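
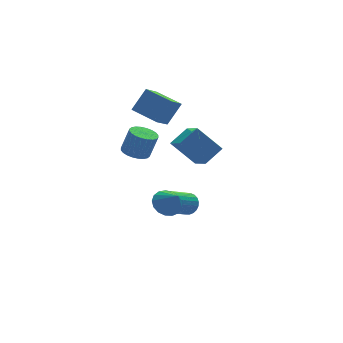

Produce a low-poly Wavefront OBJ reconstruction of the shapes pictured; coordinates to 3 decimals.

v 0.383 3.078 -0.237
v 0.836 3.824 -0.352
v 1.35 3.748 1.182
v 0.897 3.002 1.297
v 0.533 3.945 -0.245
v 1.047 3.869 1.29
v 0.208 3.934 -0.136
v 0.722 3.859 1.398
v -0.091 3.793 -0.043
v 0.423 3.718 1.491
v -0.318 3.543 0.021
v 0.196 3.468 1.555
v -0.438 3.223 0.045
v 0.076 3.147 1.579
v -0.433 2.88 0.026
v 0.081 2.804 1.561
v -0.304 2.567 -0.032
v 0.21 2.491 1.502
v -0.07 2.332 -0.122
v 0.444 2.256 1.412
v 0.233 2.211 -0.23
v 0.747 2.135 1.305
v 0.558 2.221 -0.338
v 1.072 2.146 1.196
v 0.857 2.362 -0.431
v 1.371 2.287 1.103
v 1.084 2.612 -0.495
v 1.598 2.537 1.039
v 1.204 2.933 -0.519
v 1.718 2.857 1.015
v 1.199 3.276 -0.501
v 1.713 3.2 1.034
v 1.07 3.589 -0.442
v 1.584 3.513 1.092
v 2.782 0.911 -3.917
v 3.243 0.652 -3.357
v 1.639 -0.01 -2.343
v 1.178 0.249 -2.903
v 3.187 0.932 -3.263
v 1.583 0.27 -2.248
v 3.07 1.208 -3.268
v 1.466 0.546 -2.253
v 2.909 1.439 -3.372
v 1.305 0.778 -2.357
v 2.728 1.59 -3.559
v 1.124 0.929 -2.544
v 2.556 1.638 -3.8
v 0.952 0.976 -2.786
v 2.418 1.574 -4.06
v 0.814 0.913 -3.045
v 2.336 1.41 -4.297
v 0.732 0.748 -3.283
v 2.321 1.17 -4.477
v 0.717 0.508 -3.463
v 2.377 0.89 -4.572
v 0.773 0.228 -3.557
v 2.494 0.614 -4.567
v 0.89 -0.048 -3.552
v 2.655 0.382 -4.463
v 1.051 -0.279 -3.448
v 2.836 0.231 -4.276
v 1.232 -0.43 -3.261
v 3.008 0.184 -4.034
v 1.404 -0.478 -3.02
v 3.146 0.247 -3.775
v 1.542 -0.414 -2.76
v 3.228 0.412 -3.537
v 1.624 -0.25 -2.523
v 3.093 0.651 -0.392
v 3.066 -0.933 0.543
v 1.922 1.528 1.057
v 1.894 -0.056 1.993
v 4.286 1.056 0.327
v 4.258 -0.528 1.263
v 3.114 1.933 1.777
v 3.087 0.349 2.712
v -0.158 -3.237 -0.463
v 0.733 -3.199 -0.641
v 0.098 -4.163 0.623
v 0.67 -2.878 -0.354
v 0.418 -2.64 -0.091
v 0.033 -2.538 0.087
v -0.395 -2.597 0.138
v -0.77 -2.802 0.052
v -1.004 -3.107 -0.153
v -1.044 -3.442 -0.428
v -0.882 -3.73 -0.712
v -0.554 -3.905 -0.938
v -0.135 -3.927 -1.056
v 0.278 -3.792 -1.038
v 0.592 -3.529 -0.889
v 2.008 2.165 2.249
v 1.053 1.354 3.11
v 1.069 3.686 2.641
v 0.115 2.875 3.503
v 2.985 2.425 3.577
v 2.031 1.614 4.439
v 2.047 3.946 3.97
v 1.092 3.135 4.831
f 2 1 5
f 2 5 3
f 3 5 6
f 3 6 4
f 5 1 7
f 5 7 6
f 6 7 8
f 6 8 4
f 7 1 9
f 7 9 8
f 8 9 10
f 8 10 4
f 9 1 11
f 9 11 10
f 10 11 12
f 10 12 4
f 11 1 13
f 11 13 12
f 12 13 14
f 12 14 4
f 13 1 15
f 13 15 14
f 14 15 16
f 14 16 4
f 15 1 17
f 15 17 16
f 16 17 18
f 16 18 4
f 17 1 19
f 17 19 18
f 18 19 20
f 18 20 4
f 19 1 21
f 19 21 20
f 20 21 22
f 20 22 4
f 21 1 23
f 21 23 22
f 22 23 24
f 22 24 4
f 23 1 25
f 23 25 24
f 24 25 26
f 24 26 4
f 25 1 27
f 25 27 26
f 26 27 28
f 26 28 4
f 27 1 29
f 27 29 28
f 28 29 30
f 28 30 4
f 29 1 31
f 29 31 30
f 30 31 32
f 30 32 4
f 31 1 33
f 31 33 32
f 32 33 34
f 32 34 4
f 33 1 2
f 33 2 34
f 34 2 3
f 34 3 4
f 36 35 39
f 36 39 37
f 37 39 40
f 37 40 38
f 39 35 41
f 39 41 40
f 40 41 42
f 40 42 38
f 41 35 43
f 41 43 42
f 42 43 44
f 42 44 38
f 43 35 45
f 43 45 44
f 44 45 46
f 44 46 38
f 45 35 47
f 45 47 46
f 46 47 48
f 46 48 38
f 47 35 49
f 47 49 48
f 48 49 50
f 48 50 38
f 49 35 51
f 49 51 50
f 50 51 52
f 50 52 38
f 51 35 53
f 51 53 52
f 52 53 54
f 52 54 38
f 53 35 55
f 53 55 54
f 54 55 56
f 54 56 38
f 55 35 57
f 55 57 56
f 56 57 58
f 56 58 38
f 57 35 59
f 57 59 58
f 58 59 60
f 58 60 38
f 59 35 61
f 59 61 60
f 60 61 62
f 60 62 38
f 61 35 63
f 61 63 62
f 62 63 64
f 62 64 38
f 63 35 65
f 63 65 64
f 64 65 66
f 64 66 38
f 65 35 67
f 65 67 66
f 66 67 68
f 66 68 38
f 67 35 36
f 67 36 68
f 68 36 37
f 68 37 38
f 70 72 69
f 73 70 69
f 69 72 71
f 71 73 69
f 70 76 72
f 74 70 73
f 74 76 70
f 72 76 71
f 75 73 71
f 71 76 75
f 75 74 73
f 76 74 75
f 78 77 80
f 78 80 79
f 80 77 81
f 80 81 79
f 81 77 82
f 81 82 79
f 82 77 83
f 82 83 79
f 83 77 84
f 83 84 79
f 84 77 85
f 84 85 79
f 85 77 86
f 85 86 79
f 86 77 87
f 86 87 79
f 87 77 88
f 87 88 79
f 88 77 89
f 88 89 79
f 89 77 90
f 89 90 79
f 90 77 91
f 90 91 79
f 91 77 78
f 91 78 79
f 93 95 92
f 96 93 92
f 92 95 94
f 94 96 92
f 93 99 95
f 97 93 96
f 97 99 93
f 95 99 94
f 98 96 94
f 94 99 98
f 98 97 96
f 99 97 98



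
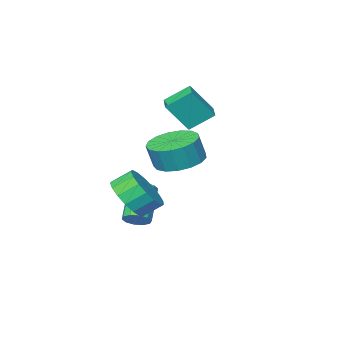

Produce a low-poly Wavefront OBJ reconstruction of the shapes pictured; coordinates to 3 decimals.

v 2.97 -0.453 -4.2
v 3.378 -0.307 -3.77
v 2.397 -1.282 -2.51
v 1.99 -1.427 -2.94
v 3.111 -0.041 -3.772
v 2.13 -1.016 -2.512
v 2.79 0.068 -3.937
v 1.81 -0.907 -2.678
v 2.538 -0.022 -4.203
v 1.558 -0.997 -2.944
v 2.451 -0.277 -4.467
v 1.471 -1.251 -3.208
v 2.563 -0.598 -4.63
v 1.582 -1.573 -3.37
v 2.83 -0.864 -4.628
v 1.849 -1.839 -3.368
v 3.15 -0.973 -4.462
v 2.17 -1.948 -3.203
v 3.402 -0.883 -4.196
v 2.422 -1.858 -2.937
v 3.489 -0.629 -3.932
v 2.509 -1.603 -2.673
v 2.855 2.407 -0.037
v 3.704 1.837 -0.317
v 4.014 1.763 0.777
v 3.165 2.333 1.057
v 3.869 2.317 -0.331
v 4.18 2.243 0.763
v 3.802 2.817 -0.278
v 4.113 2.743 0.816
v 3.518 3.223 -0.17
v 3.829 3.149 0.924
v 3.082 3.442 -0.032
v 3.393 3.368 1.063
v 2.594 3.425 0.106
v 2.905 3.35 1.2
v 2.166 3.174 0.21
v 2.476 3.099 1.305
v 1.895 2.747 0.258
v 2.206 2.673 1.353
v 1.844 2.243 0.239
v 2.155 2.168 1.333
v 2.025 1.776 0.156
v 2.336 1.702 1.25
v 2.396 1.454 0.028
v 2.707 1.38 1.123
v 2.872 1.35 -0.114
v 3.183 1.276 0.981
v 3.344 1.488 -0.238
v 3.655 1.414 0.856
v -0.868 -2.38 -0.114
v -1.772 -1.775 0.685
v -0.342 -1.52 -0.172
v -1.246 -0.914 0.627
v 0.006 -2.826 1.213
v -0.898 -2.22 2.012
v 0.532 -1.965 1.155
v -0.372 -1.36 1.954
v 4.149 0.622 -2.38
v 4.883 0.718 -1.593
v 4.185 1.134 -0.993
v 3.451 1.038 -1.78
v 4.923 1.162 -1.855
v 4.225 1.578 -1.254
v 4.785 1.483 -2.236
v 4.087 1.899 -1.636
v 4.502 1.606 -2.651
v 3.804 2.022 -2.051
v 4.138 1.504 -3.003
v 3.44 1.92 -2.403
v 3.777 1.2 -3.213
v 3.079 1.616 -2.613
v 3.5 0.763 -3.232
v 2.803 1.179 -2.632
v 3.373 0.295 -3.056
v 2.675 0.71 -2.456
v 3.423 -0.099 -2.725
v 2.725 0.317 -2.125
v 3.639 -0.328 -2.315
v 2.941 0.088 -1.714
v 3.972 -0.339 -1.92
v 3.275 0.077 -1.319
v 4.346 -0.13 -1.63
v 3.648 0.286 -1.03
v 4.675 0.252 -1.512
v 3.977 0.668 -0.912
f 2 1 5
f 2 5 3
f 3 5 6
f 3 6 4
f 5 1 7
f 5 7 6
f 6 7 8
f 6 8 4
f 7 1 9
f 7 9 8
f 8 9 10
f 8 10 4
f 9 1 11
f 9 11 10
f 10 11 12
f 10 12 4
f 11 1 13
f 11 13 12
f 12 13 14
f 12 14 4
f 13 1 15
f 13 15 14
f 14 15 16
f 14 16 4
f 15 1 17
f 15 17 16
f 16 17 18
f 16 18 4
f 17 1 19
f 17 19 18
f 18 19 20
f 18 20 4
f 19 1 21
f 19 21 20
f 20 21 22
f 20 22 4
f 21 1 2
f 21 2 22
f 22 2 3
f 22 3 4
f 24 23 27
f 24 27 25
f 25 27 28
f 25 28 26
f 27 23 29
f 27 29 28
f 28 29 30
f 28 30 26
f 29 23 31
f 29 31 30
f 30 31 32
f 30 32 26
f 31 23 33
f 31 33 32
f 32 33 34
f 32 34 26
f 33 23 35
f 33 35 34
f 34 35 36
f 34 36 26
f 35 23 37
f 35 37 36
f 36 37 38
f 36 38 26
f 37 23 39
f 37 39 38
f 38 39 40
f 38 40 26
f 39 23 41
f 39 41 40
f 40 41 42
f 40 42 26
f 41 23 43
f 41 43 42
f 42 43 44
f 42 44 26
f 43 23 45
f 43 45 44
f 44 45 46
f 44 46 26
f 45 23 47
f 45 47 46
f 46 47 48
f 46 48 26
f 47 23 49
f 47 49 48
f 48 49 50
f 48 50 26
f 49 23 24
f 49 24 50
f 50 24 25
f 50 25 26
f 52 54 51
f 55 52 51
f 51 54 53
f 53 55 51
f 52 58 54
f 56 52 55
f 56 58 52
f 54 58 53
f 57 55 53
f 53 58 57
f 57 56 55
f 58 56 57
f 60 59 63
f 60 63 61
f 61 63 64
f 61 64 62
f 63 59 65
f 63 65 64
f 64 65 66
f 64 66 62
f 65 59 67
f 65 67 66
f 66 67 68
f 66 68 62
f 67 59 69
f 67 69 68
f 68 69 70
f 68 70 62
f 69 59 71
f 69 71 70
f 70 71 72
f 70 72 62
f 71 59 73
f 71 73 72
f 72 73 74
f 72 74 62
f 73 59 75
f 73 75 74
f 74 75 76
f 74 76 62
f 75 59 77
f 75 77 76
f 76 77 78
f 76 78 62
f 77 59 79
f 77 79 78
f 78 79 80
f 78 80 62
f 79 59 81
f 79 81 80
f 80 81 82
f 80 82 62
f 81 59 83
f 81 83 82
f 82 83 84
f 82 84 62
f 83 59 85
f 83 85 84
f 84 85 86
f 84 86 62
f 85 59 60
f 85 60 86
f 86 60 61
f 86 61 62



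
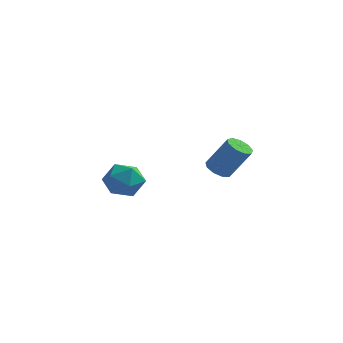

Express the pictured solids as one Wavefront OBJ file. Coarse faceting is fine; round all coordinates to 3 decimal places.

v 3.234 -3.864 1.802
v 3.797 -4.002 1.445
v 4.788 -3.933 2.982
v 4.226 -3.796 3.338
v 3.731 -3.542 1.467
v 4.722 -3.473 3.004
v 3.433 -3.233 1.645
v 4.424 -3.164 3.182
v 3.042 -3.219 1.897
v 4.033 -3.151 3.434
v 2.741 -3.507 2.104
v 3.732 -3.439 3.641
v 2.671 -3.963 2.169
v 3.662 -3.894 3.706
v 2.865 -4.372 2.063
v 3.856 -4.303 3.6
v 3.231 -4.544 1.834
v 4.223 -4.475 3.371
v 3.6 -4.398 1.59
v 4.591 -4.329 3.127
v -1.459 -1.611 -0.689
v -0.783 -2.268 -0.114
v -2.857 -2.592 -0.166
v -2.181 -3.249 0.409
v -2.352 -2.21 0.738
v -1.488 -1.603 0.415
v -2.152 -3.257 -0.695
v -1.288 -2.65 -1.018
v -1.211 -3.285 -0.118
v -1.334 -2.638 0.767
v -2.306 -2.222 -1.047
v -2.429 -1.575 -0.162
f 2 1 5
f 2 5 3
f 3 5 6
f 3 6 4
f 5 1 7
f 5 7 6
f 6 7 8
f 6 8 4
f 7 1 9
f 7 9 8
f 8 9 10
f 8 10 4
f 9 1 11
f 9 11 10
f 10 11 12
f 10 12 4
f 11 1 13
f 11 13 12
f 12 13 14
f 12 14 4
f 13 1 15
f 13 15 14
f 14 15 16
f 14 16 4
f 15 1 17
f 15 17 16
f 16 17 18
f 16 18 4
f 17 1 19
f 17 19 18
f 18 19 20
f 18 20 4
f 19 1 2
f 19 2 20
f 20 2 3
f 20 3 4
f 21 32 26
f 21 26 22
f 21 22 28
f 21 28 31
f 21 31 32
f 22 26 30
f 26 32 25
f 32 31 23
f 31 28 27
f 28 22 29
f 24 30 25
f 24 25 23
f 24 23 27
f 24 27 29
f 24 29 30
f 25 30 26
f 23 25 32
f 27 23 31
f 29 27 28
f 30 29 22



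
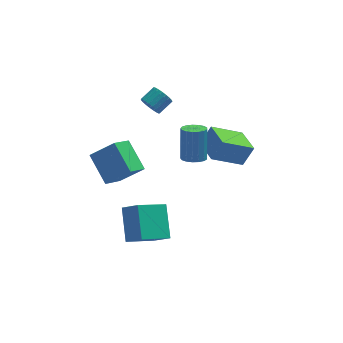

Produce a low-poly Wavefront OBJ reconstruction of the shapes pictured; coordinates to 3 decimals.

v -0.592 2.427 2.787
v -0.254 2.426 2.208
v 0.511 2.932 2.655
v 0.172 2.933 3.233
v -0.399 2.662 2.19
v 0.365 3.169 2.637
v -0.579 2.858 2.274
v 0.186 3.365 2.721
v -0.76 2.98 2.447
v 0.004 3.486 2.894
v -0.913 3.005 2.679
v -0.148 3.512 3.126
v -1.01 2.931 2.929
v -0.245 3.437 3.376
v -1.035 2.77 3.155
v -0.27 3.276 3.602
v -0.983 2.549 3.317
v -0.219 3.055 3.764
v -0.864 2.307 3.387
v -0.099 2.813 3.834
v -0.698 2.086 3.354
v 0.067 2.592 3.8
v -0.513 1.924 3.222
v 0.251 2.43 3.669
v -0.343 1.849 3.015
v 0.422 2.355 3.462
v -0.215 1.873 2.768
v 0.549 2.38 3.215
v -0.153 1.994 2.525
v 0.612 2.5 2.972
v -0.166 2.189 2.327
v 0.598 2.696 2.774
v -2.487 0.833 -1.946
v -3.373 -0.133 -1.064
v -3.116 2.387 -0.875
v -4.002 1.421 0.007
v -1.178 0.619 -0.867
v -2.064 -0.347 0.015
v -1.807 2.173 0.204
v -2.693 1.207 1.086
v 1.359 -0.015 0.32
v 2.016 -0.275 0.392
v 2.158 0.575 2.153
v 1.501 0.835 2.08
v 2.063 0.027 0.243
v 2.206 0.876 2.003
v 1.95 0.319 0.111
v 2.092 1.168 1.872
v 1.701 0.535 0.027
v 1.843 1.384 1.788
v 1.374 0.624 0.01
v 1.516 1.473 1.771
v 1.043 0.568 0.064
v 1.185 1.417 1.825
v 0.785 0.378 0.177
v 0.927 1.227 1.938
v 0.658 0.098 0.322
v 0.8 0.947 2.083
v 0.692 -0.208 0.467
v 0.834 0.641 2.227
v 0.878 -0.469 0.578
v 1.021 0.38 2.338
v 1.175 -0.626 0.63
v 1.317 0.223 2.39
v 1.514 -0.643 0.61
v 1.656 0.206 2.371
v 1.817 -0.517 0.525
v 1.96 0.333 2.285
v 4.225 1.055 -1.824
v 2.445 0.806 -0.757
v 3.89 2.703 -1.998
v 2.11 2.454 -0.931
v 4.87 1.306 -0.689
v 3.09 1.057 0.378
v 4.535 2.954 -0.863
v 2.755 2.705 0.204
v -1.903 -3.246 -2.952
v -1.869 -1.596 -1.671
v -2.667 -2.637 -3.716
v -2.632 -0.986 -2.435
v -0.288 -2.494 -3.965
v -0.253 -0.843 -2.684
v -1.051 -1.884 -4.729
v -1.017 -0.234 -3.448
f 2 1 5
f 2 5 3
f 3 5 6
f 3 6 4
f 5 1 7
f 5 7 6
f 6 7 8
f 6 8 4
f 7 1 9
f 7 9 8
f 8 9 10
f 8 10 4
f 9 1 11
f 9 11 10
f 10 11 12
f 10 12 4
f 11 1 13
f 11 13 12
f 12 13 14
f 12 14 4
f 13 1 15
f 13 15 14
f 14 15 16
f 14 16 4
f 15 1 17
f 15 17 16
f 16 17 18
f 16 18 4
f 17 1 19
f 17 19 18
f 18 19 20
f 18 20 4
f 19 1 21
f 19 21 20
f 20 21 22
f 20 22 4
f 21 1 23
f 21 23 22
f 22 23 24
f 22 24 4
f 23 1 25
f 23 25 24
f 24 25 26
f 24 26 4
f 25 1 27
f 25 27 26
f 26 27 28
f 26 28 4
f 27 1 29
f 27 29 28
f 28 29 30
f 28 30 4
f 29 1 31
f 29 31 30
f 30 31 32
f 30 32 4
f 31 1 2
f 31 2 32
f 32 2 3
f 32 3 4
f 34 36 33
f 37 34 33
f 33 36 35
f 35 37 33
f 34 40 36
f 38 34 37
f 38 40 34
f 36 40 35
f 39 37 35
f 35 40 39
f 39 38 37
f 40 38 39
f 42 41 45
f 42 45 43
f 43 45 46
f 43 46 44
f 45 41 47
f 45 47 46
f 46 47 48
f 46 48 44
f 47 41 49
f 47 49 48
f 48 49 50
f 48 50 44
f 49 41 51
f 49 51 50
f 50 51 52
f 50 52 44
f 51 41 53
f 51 53 52
f 52 53 54
f 52 54 44
f 53 41 55
f 53 55 54
f 54 55 56
f 54 56 44
f 55 41 57
f 55 57 56
f 56 57 58
f 56 58 44
f 57 41 59
f 57 59 58
f 58 59 60
f 58 60 44
f 59 41 61
f 59 61 60
f 60 61 62
f 60 62 44
f 61 41 63
f 61 63 62
f 62 63 64
f 62 64 44
f 63 41 65
f 63 65 64
f 64 65 66
f 64 66 44
f 65 41 67
f 65 67 66
f 66 67 68
f 66 68 44
f 67 41 42
f 67 42 68
f 68 42 43
f 68 43 44
f 70 72 69
f 73 70 69
f 69 72 71
f 71 73 69
f 70 76 72
f 74 70 73
f 74 76 70
f 72 76 71
f 75 73 71
f 71 76 75
f 75 74 73
f 76 74 75
f 78 80 77
f 81 78 77
f 77 80 79
f 79 81 77
f 78 84 80
f 82 78 81
f 82 84 78
f 80 84 79
f 83 81 79
f 79 84 83
f 83 82 81
f 84 82 83



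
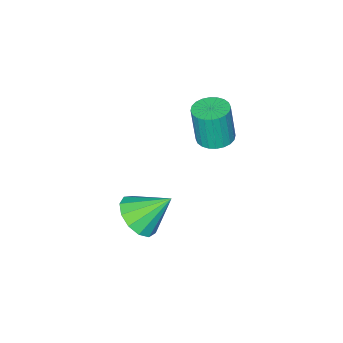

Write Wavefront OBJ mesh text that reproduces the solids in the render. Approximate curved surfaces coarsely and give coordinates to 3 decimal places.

v 0.715 -1.651 -4.512
v 1.45 -1.288 -4.222
v -0.055 -0.909 -3.488
v 1.276 -0.989 -4.57
v 0.924 -0.901 -4.899
v 0.505 -1.051 -5.105
v 0.153 -1.391 -5.123
v -0.021 -1.814 -4.946
v 0.039 -2.186 -4.632
v 0.313 -2.387 -4.279
v 0.715 -2.355 -4
v 1.117 -2.1 -3.884
v 1.391 -1.702 -3.966
v -3.384 -2.404 -3.569
v -2.952 -1.893 -3.536
v -2.864 -2.065 -2.018
v -3.296 -2.576 -2.051
v -3.18 -1.769 -3.509
v -3.093 -1.94 -1.991
v -3.439 -1.741 -3.491
v -3.352 -1.912 -1.973
v -3.69 -1.815 -3.485
v -3.603 -1.986 -1.967
v -3.894 -1.978 -3.491
v -3.807 -2.149 -1.974
v -4.021 -2.206 -3.51
v -3.934 -2.377 -1.992
v -4.05 -2.464 -3.537
v -3.963 -2.635 -2.019
v -3.978 -2.713 -3.57
v -3.891 -2.884 -2.052
v -3.816 -2.915 -3.602
v -3.728 -3.087 -2.084
v -3.587 -3.04 -3.629
v -3.5 -3.211 -2.111
v -3.328 -3.068 -3.647
v -3.241 -3.239 -2.129
v -3.077 -2.994 -3.653
v -2.99 -3.165 -2.135
v -2.873 -2.831 -3.646
v -2.786 -3.002 -2.129
v -2.746 -2.603 -3.628
v -2.659 -2.774 -2.11
v -2.717 -2.345 -3.601
v -2.63 -2.516 -2.083
v -2.789 -2.096 -3.568
v -2.702 -2.267 -2.05
f 2 1 4
f 2 4 3
f 4 1 5
f 4 5 3
f 5 1 6
f 5 6 3
f 6 1 7
f 6 7 3
f 7 1 8
f 7 8 3
f 8 1 9
f 8 9 3
f 9 1 10
f 9 10 3
f 10 1 11
f 10 11 3
f 11 1 12
f 11 12 3
f 12 1 13
f 12 13 3
f 13 1 2
f 13 2 3
f 15 14 18
f 15 18 16
f 16 18 19
f 16 19 17
f 18 14 20
f 18 20 19
f 19 20 21
f 19 21 17
f 20 14 22
f 20 22 21
f 21 22 23
f 21 23 17
f 22 14 24
f 22 24 23
f 23 24 25
f 23 25 17
f 24 14 26
f 24 26 25
f 25 26 27
f 25 27 17
f 26 14 28
f 26 28 27
f 27 28 29
f 27 29 17
f 28 14 30
f 28 30 29
f 29 30 31
f 29 31 17
f 30 14 32
f 30 32 31
f 31 32 33
f 31 33 17
f 32 14 34
f 32 34 33
f 33 34 35
f 33 35 17
f 34 14 36
f 34 36 35
f 35 36 37
f 35 37 17
f 36 14 38
f 36 38 37
f 37 38 39
f 37 39 17
f 38 14 40
f 38 40 39
f 39 40 41
f 39 41 17
f 40 14 42
f 40 42 41
f 41 42 43
f 41 43 17
f 42 14 44
f 42 44 43
f 43 44 45
f 43 45 17
f 44 14 46
f 44 46 45
f 45 46 47
f 45 47 17
f 46 14 15
f 46 15 47
f 47 15 16
f 47 16 17



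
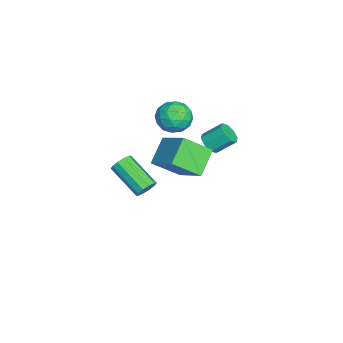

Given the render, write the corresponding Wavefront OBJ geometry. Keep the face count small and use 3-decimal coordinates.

v -3.236 1.034 -3.51
v -1.847 2.148 -2.358
v -3.493 2.474 -4.593
v -2.104 3.588 -3.441
v -1.996 0.512 -4.499
v -0.607 1.626 -3.347
v -2.253 1.952 -5.582
v -0.864 3.066 -4.43
v -1.4 2.32 -0.117
v -0.816 1.784 -0.724
v -2.704 1.576 -0.716
v -2.12 1.04 -1.323
v -2.098 0.879 -0.338
v -1.292 1.338 0.033
v -2.228 2.022 -1.473
v -1.422 2.481 -1.102
v -1.327 1.6 -1.562
v -1.247 0.893 -0.86
v -2.273 2.467 -0.58
v -2.193 1.76 0.122
v -0.994 2.117 -0.368
v -2.526 1.243 -1.072
v -2.514 1.148 -0.493
v -2.17 0.833 -0.85
v -1.274 1.855 0.077
v -0.93 1.54 -0.28
v -1.684 1.008 -0.053
v -2.59 1.82 -1.16
v -2.246 1.505 -1.517
v -1.35 2.527 -0.59
v -1.006 2.212 -0.947
v -1.836 2.352 -1.387
v -0.95 1.694 -1.217
v -1.717 1.257 -1.569
v -1.78 1.834 -1.657
v -1.307 2.104 -1.439
v -0.903 1.278 -0.805
v -1.67 0.841 -1.157
v -1.657 0.746 -0.578
v -1.183 1.016 -0.36
v -1.204 1.17 -1.297
v -1.85 2.519 -0.283
v -2.617 2.082 -0.635
v -2.337 2.344 -1.08
v -1.863 2.614 -0.862
v -1.803 2.103 0.129
v -2.57 1.666 -0.223
v -2.213 1.256 -0.001
v -1.74 1.526 0.217
v -2.316 2.19 -0.143
v -2.847 3.385 -3.542
v -2.294 3.165 -3.234
v -2.36 4.156 -2.41
v -2.913 4.375 -2.718
v -2.19 3.49 -3.616
v -2.256 4.481 -2.792
v -2.47 3.754 -3.955
v -2.536 4.744 -3.131
v -2.972 3.801 -4.052
v -3.037 4.791 -3.228
v -3.4 3.604 -3.85
v -3.466 4.595 -3.026
v -3.504 3.279 -3.468
v -3.57 4.27 -2.644
v -3.224 3.016 -3.129
v -3.29 4.006 -2.305
v -2.723 2.969 -3.032
v -2.788 3.959 -2.208
v 4.052 0.722 -1.384
v 4.312 0.874 -0.877
v 3.168 -0.389 0.091
v 2.908 -0.542 -0.416
v 4.026 1.095 -0.927
v 2.882 -0.169 0.04
v 3.75 1.173 -1.152
v 2.606 -0.091 -0.185
v 3.589 1.078 -1.466
v 2.445 -0.185 -0.498
v 3.605 0.848 -1.748
v 2.461 -0.415 -0.78
v 3.792 0.569 -1.891
v 2.648 -0.694 -0.923
v 4.078 0.349 -1.84
v 2.934 -0.915 -0.873
v 4.354 0.271 -1.615
v 3.21 -0.993 -0.648
v 4.515 0.365 -1.302
v 3.371 -0.898 -0.334
v 4.499 0.595 -1.02
v 3.355 -0.668 -0.052
f 2 4 1
f 5 2 1
f 1 4 3
f 3 5 1
f 2 8 4
f 6 2 5
f 6 8 2
f 4 8 3
f 7 5 3
f 3 8 7
f 7 6 5
f 8 6 7
f 9 46 25
f 46 20 49
f 25 49 14
f 46 49 25
f 9 25 21
f 25 14 26
f 21 26 10
f 25 26 21
f 9 21 30
f 21 10 31
f 30 31 16
f 21 31 30
f 9 30 42
f 30 16 45
f 42 45 19
f 30 45 42
f 9 42 46
f 42 19 50
f 46 50 20
f 42 50 46
f 10 26 37
f 26 14 40
f 37 40 18
f 26 40 37
f 14 49 27
f 49 20 48
f 27 48 13
f 49 48 27
f 20 50 47
f 50 19 43
f 47 43 11
f 50 43 47
f 19 45 44
f 45 16 32
f 44 32 15
f 45 32 44
f 16 31 36
f 31 10 33
f 36 33 17
f 31 33 36
f 12 38 24
f 38 18 39
f 24 39 13
f 38 39 24
f 12 24 22
f 24 13 23
f 22 23 11
f 24 23 22
f 12 22 29
f 22 11 28
f 29 28 15
f 22 28 29
f 12 29 34
f 29 15 35
f 34 35 17
f 29 35 34
f 12 34 38
f 34 17 41
f 38 41 18
f 34 41 38
f 13 39 27
f 39 18 40
f 27 40 14
f 39 40 27
f 11 23 47
f 23 13 48
f 47 48 20
f 23 48 47
f 15 28 44
f 28 11 43
f 44 43 19
f 28 43 44
f 17 35 36
f 35 15 32
f 36 32 16
f 35 32 36
f 18 41 37
f 41 17 33
f 37 33 10
f 41 33 37
f 52 51 55
f 52 55 53
f 53 55 56
f 53 56 54
f 55 51 57
f 55 57 56
f 56 57 58
f 56 58 54
f 57 51 59
f 57 59 58
f 58 59 60
f 58 60 54
f 59 51 61
f 59 61 60
f 60 61 62
f 60 62 54
f 61 51 63
f 61 63 62
f 62 63 64
f 62 64 54
f 63 51 65
f 63 65 64
f 64 65 66
f 64 66 54
f 65 51 67
f 65 67 66
f 66 67 68
f 66 68 54
f 67 51 52
f 67 52 68
f 68 52 53
f 68 53 54
f 70 69 73
f 70 73 71
f 71 73 74
f 71 74 72
f 73 69 75
f 73 75 74
f 74 75 76
f 74 76 72
f 75 69 77
f 75 77 76
f 76 77 78
f 76 78 72
f 77 69 79
f 77 79 78
f 78 79 80
f 78 80 72
f 79 69 81
f 79 81 80
f 80 81 82
f 80 82 72
f 81 69 83
f 81 83 82
f 82 83 84
f 82 84 72
f 83 69 85
f 83 85 84
f 84 85 86
f 84 86 72
f 85 69 87
f 85 87 86
f 86 87 88
f 86 88 72
f 87 69 89
f 87 89 88
f 88 89 90
f 88 90 72
f 89 69 70
f 89 70 90
f 90 70 71
f 90 71 72



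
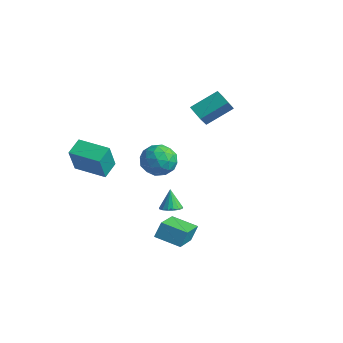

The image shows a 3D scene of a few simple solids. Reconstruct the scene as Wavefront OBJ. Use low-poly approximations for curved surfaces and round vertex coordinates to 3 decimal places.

v 1.335 -2.153 -2.85
v 1.367 -1.667 -1.92
v 2.737 -1.51 -3.235
v 2.769 -1.024 -2.305
v 2.351 -3.856 -1.995
v 2.383 -3.37 -1.065
v 3.753 -3.213 -2.38
v 3.785 -2.727 -1.45
v -3.959 -4.181 0.492
v -3.603 -4.872 2.27
v -4.304 -3.164 0.957
v -3.949 -3.856 2.734
v -2.111 -3.504 0.386
v -1.756 -4.196 2.163
v -2.457 -2.488 0.85
v -2.101 -3.179 2.628
v -1.573 2.334 3.884
v -0.921 3.839 4.902
v -1.743 2.948 3.087
v -1.091 4.452 4.105
v -0.489 2.128 3.495
v 0.163 3.632 4.513
v -0.659 2.741 2.698
v -0.007 4.246 3.716
v 3.833 -3.956 1.183
v 4.149 -4.468 1.4
v 3.467 -3.684 2.357
v 4.357 -4.243 1.412
v 4.444 -3.953 1.372
v 4.392 -3.663 1.289
v 4.211 -3.44 1.181
v 3.944 -3.335 1.074
v 3.651 -3.373 0.991
v 3.4 -3.544 0.953
v 3.248 -3.81 0.967
v 3.23 -4.109 1.03
v 3.35 -4.373 1.129
v 3.581 -4.541 1.24
v 3.869 -4.576 1.337
v -2.397 1.054 -1.106
v -1.345 0.914 -0.621
v -3.195 0.206 0.381
v -2.143 0.066 0.866
v -2.603 1.134 0.77
v -2.11 1.658 -0.149
v -2.43 -0.538 -0.091
v -1.937 -0.014 -1.01
v -1.365 -0.071 0.006
v -1.472 0.963 0.538
v -3.068 0.157 -0.778
v -3.175 1.191 -0.246
v -1.801 1.058 -0.994
v -2.739 0.062 0.754
v -3.009 0.69 0.698
v -2.391 0.607 0.982
v -2.251 1.496 -0.716
v -1.632 1.413 -0.432
v -2.371 1.543 0.386
v -2.908 -0.293 0.192
v -2.289 -0.376 0.476
v -2.149 0.513 -1.222
v -1.531 0.43 -0.938
v -2.169 -0.423 -0.626
v -1.194 0.397 -0.341
v -1.663 -0.101 0.533
v -1.832 -0.456 -0.029
v -1.543 -0.148 -0.569
v -1.257 1.005 -0.028
v -1.726 0.506 0.846
v -1.996 1.134 0.79
v -1.707 1.442 0.25
v -1.269 0.426 0.341
v -2.814 0.614 -1.086
v -3.283 0.115 -0.212
v -2.833 -0.322 -0.49
v -2.544 -0.014 -1.03
v -2.877 1.221 -0.773
v -3.346 0.723 0.101
v -2.997 1.268 0.329
v -2.708 1.576 -0.211
v -3.271 0.694 -0.581
f 2 4 1
f 5 2 1
f 1 4 3
f 3 5 1
f 2 8 4
f 6 2 5
f 6 8 2
f 4 8 3
f 7 5 3
f 3 8 7
f 7 6 5
f 8 6 7
f 10 12 9
f 13 10 9
f 9 12 11
f 11 13 9
f 10 16 12
f 14 10 13
f 14 16 10
f 12 16 11
f 15 13 11
f 11 16 15
f 15 14 13
f 16 14 15
f 18 20 17
f 21 18 17
f 17 20 19
f 19 21 17
f 18 24 20
f 22 18 21
f 22 24 18
f 20 24 19
f 23 21 19
f 19 24 23
f 23 22 21
f 24 22 23
f 26 25 28
f 26 28 27
f 28 25 29
f 28 29 27
f 29 25 30
f 29 30 27
f 30 25 31
f 30 31 27
f 31 25 32
f 31 32 27
f 32 25 33
f 32 33 27
f 33 25 34
f 33 34 27
f 34 25 35
f 34 35 27
f 35 25 36
f 35 36 27
f 36 25 37
f 36 37 27
f 37 25 38
f 37 38 27
f 38 25 39
f 38 39 27
f 39 25 26
f 39 26 27
f 40 77 56
f 77 51 80
f 56 80 45
f 77 80 56
f 40 56 52
f 56 45 57
f 52 57 41
f 56 57 52
f 40 52 61
f 52 41 62
f 61 62 47
f 52 62 61
f 40 61 73
f 61 47 76
f 73 76 50
f 61 76 73
f 40 73 77
f 73 50 81
f 77 81 51
f 73 81 77
f 41 57 68
f 57 45 71
f 68 71 49
f 57 71 68
f 45 80 58
f 80 51 79
f 58 79 44
f 80 79 58
f 51 81 78
f 81 50 74
f 78 74 42
f 81 74 78
f 50 76 75
f 76 47 63
f 75 63 46
f 76 63 75
f 47 62 67
f 62 41 64
f 67 64 48
f 62 64 67
f 43 69 55
f 69 49 70
f 55 70 44
f 69 70 55
f 43 55 53
f 55 44 54
f 53 54 42
f 55 54 53
f 43 53 60
f 53 42 59
f 60 59 46
f 53 59 60
f 43 60 65
f 60 46 66
f 65 66 48
f 60 66 65
f 43 65 69
f 65 48 72
f 69 72 49
f 65 72 69
f 44 70 58
f 70 49 71
f 58 71 45
f 70 71 58
f 42 54 78
f 54 44 79
f 78 79 51
f 54 79 78
f 46 59 75
f 59 42 74
f 75 74 50
f 59 74 75
f 48 66 67
f 66 46 63
f 67 63 47
f 66 63 67
f 49 72 68
f 72 48 64
f 68 64 41
f 72 64 68



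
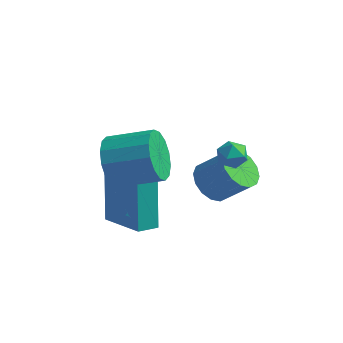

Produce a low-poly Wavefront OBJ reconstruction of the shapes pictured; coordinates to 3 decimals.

v 0.002 -3.241 0.763
v 0.47 -3.723 -0.082
v 2.066 -3.182 0.492
v 1.598 -2.699 1.337
v 0.357 -3.204 -0.257
v 1.952 -2.663 0.318
v 0.148 -2.695 -0.158
v 1.744 -2.154 0.417
v -0.099 -2.332 0.188
v 1.497 -1.791 0.762
v -0.319 -2.212 0.688
v 1.276 -1.671 1.262
v -0.454 -2.368 1.208
v 1.142 -1.827 1.782
v -0.466 -2.758 1.608
v 1.13 -2.217 2.182
v -0.352 -3.277 1.782
v 1.243 -2.736 2.357
v -0.144 -3.786 1.683
v 1.452 -3.245 2.258
v 0.103 -4.149 1.338
v 1.699 -3.608 1.912
v 0.324 -4.269 0.838
v 1.919 -3.728 1.412
v 0.458 -4.113 0.318
v 2.054 -3.572 0.892
v 3.062 -0.247 0.852
v 3.334 -0.059 0.303
v 3.446 -1.201 0.717
v 3.718 -1.013 0.168
v 3.937 -0.789 0.727
v 3.7 -0.199 0.811
v 3.08 -1.061 0.209
v 2.843 -0.471 0.293
v 3.346 -0.562 -0.095
v 3.876 -0.394 0.226
v 2.904 -0.866 0.794
v 3.434 -0.698 1.115
v 2.011 0.607 -2.485
v 2.666 0.579 -3.13
v 3.765 0.745 -2.02
v 3.109 0.773 -1.375
v 2.554 1.04 -3.088
v 3.653 1.206 -1.979
v 2.297 1.385 -2.884
v 3.395 1.551 -1.775
v 1.962 1.522 -2.573
v 3.061 1.687 -1.464
v 1.641 1.413 -2.239
v 2.74 1.579 -1.13
v 1.419 1.089 -1.97
v 2.518 1.255 -0.861
v 1.355 0.635 -1.84
v 2.454 0.801 -0.73
v 1.467 0.174 -1.881
v 2.566 0.34 -0.772
v 1.725 -0.171 -2.085
v 2.823 -0.005 -0.976
v 2.059 -0.307 -2.396
v 3.158 -0.142 -1.287
v 2.38 -0.199 -2.73
v 3.479 -0.033 -1.621
v 2.602 0.125 -2.999
v 3.701 0.291 -1.89
v -0.518 -2.886 -2.918
v -0.909 -2.17 -1.026
v -0.109 -2.154 -3.11
v -0.5 -1.438 -1.219
v 1.26 -3.702 -2.241
v 0.869 -2.986 -0.35
v 1.669 -2.97 -2.434
v 1.278 -2.254 -0.542
f 2 1 5
f 2 5 3
f 3 5 6
f 3 6 4
f 5 1 7
f 5 7 6
f 6 7 8
f 6 8 4
f 7 1 9
f 7 9 8
f 8 9 10
f 8 10 4
f 9 1 11
f 9 11 10
f 10 11 12
f 10 12 4
f 11 1 13
f 11 13 12
f 12 13 14
f 12 14 4
f 13 1 15
f 13 15 14
f 14 15 16
f 14 16 4
f 15 1 17
f 15 17 16
f 16 17 18
f 16 18 4
f 17 1 19
f 17 19 18
f 18 19 20
f 18 20 4
f 19 1 21
f 19 21 20
f 20 21 22
f 20 22 4
f 21 1 23
f 21 23 22
f 22 23 24
f 22 24 4
f 23 1 25
f 23 25 24
f 24 25 26
f 24 26 4
f 25 1 2
f 25 2 26
f 26 2 3
f 26 3 4
f 27 38 32
f 27 32 28
f 27 28 34
f 27 34 37
f 27 37 38
f 28 32 36
f 32 38 31
f 38 37 29
f 37 34 33
f 34 28 35
f 30 36 31
f 30 31 29
f 30 29 33
f 30 33 35
f 30 35 36
f 31 36 32
f 29 31 38
f 33 29 37
f 35 33 34
f 36 35 28
f 40 39 43
f 40 43 41
f 41 43 44
f 41 44 42
f 43 39 45
f 43 45 44
f 44 45 46
f 44 46 42
f 45 39 47
f 45 47 46
f 46 47 48
f 46 48 42
f 47 39 49
f 47 49 48
f 48 49 50
f 48 50 42
f 49 39 51
f 49 51 50
f 50 51 52
f 50 52 42
f 51 39 53
f 51 53 52
f 52 53 54
f 52 54 42
f 53 39 55
f 53 55 54
f 54 55 56
f 54 56 42
f 55 39 57
f 55 57 56
f 56 57 58
f 56 58 42
f 57 39 59
f 57 59 58
f 58 59 60
f 58 60 42
f 59 39 61
f 59 61 60
f 60 61 62
f 60 62 42
f 61 39 63
f 61 63 62
f 62 63 64
f 62 64 42
f 63 39 40
f 63 40 64
f 64 40 41
f 64 41 42
f 66 68 65
f 69 66 65
f 65 68 67
f 67 69 65
f 66 72 68
f 70 66 69
f 70 72 66
f 68 72 67
f 71 69 67
f 67 72 71
f 71 70 69
f 72 70 71



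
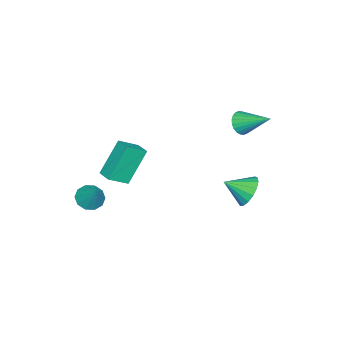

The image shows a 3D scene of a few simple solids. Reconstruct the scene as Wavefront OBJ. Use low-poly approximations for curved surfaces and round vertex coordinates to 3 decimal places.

v 3.163 -3.268 -0.457
v 3.604 -3.878 -0.298
v 3.777 -2.532 0.657
v 3.839 -3.604 -0.608
v 3.815 -3.202 -0.861
v 3.543 -2.825 -0.959
v 3.125 -2.617 -0.866
v 2.722 -2.657 -0.617
v 2.487 -2.931 -0.307
v 2.51 -3.334 -0.054
v 2.783 -3.711 0.045
v 3.201 -3.919 -0.048
v -3.712 1.783 2.093
v -3.248 1.453 2.566
v -3.508 3.437 3.047
v -3.065 1.547 2.364
v -2.98 1.677 2.121
v -3.006 1.823 1.873
v -3.14 1.963 1.659
v -3.361 2.076 1.511
v -3.635 2.144 1.451
v -3.921 2.157 1.49
v -4.175 2.113 1.62
v -4.359 2.019 1.822
v -4.444 1.889 2.065
v -4.417 1.743 2.313
v -4.283 1.603 2.527
v -4.063 1.491 2.675
v -3.788 1.422 2.735
v -3.503 1.409 2.696
v -2.404 2.792 -1.965
v -2.03 3.39 -1.271
v -1.896 1.648 -1.255
v -2.467 3.293 -1.114
v -2.889 3.082 -1.152
v -3.2 2.804 -1.377
v -3.329 2.523 -1.737
v -3.246 2.304 -2.148
v -2.97 2.197 -2.518
v -2.565 2.226 -2.762
v -2.122 2.385 -2.823
v -1.745 2.637 -2.687
v -1.518 2.925 -2.386
v -1.495 3.182 -1.989
v -1.68 3.35 -1.586
v 2.566 -1.925 1.084
v 3.382 -2.586 1.761
v 1.47 -1.446 2.871
v 2.287 -2.107 3.549
v 3.053 -1.213 1.191
v 3.87 -1.874 1.869
v 1.958 -0.734 2.979
v 2.774 -1.395 3.656
f 2 1 4
f 2 4 3
f 4 1 5
f 4 5 3
f 5 1 6
f 5 6 3
f 6 1 7
f 6 7 3
f 7 1 8
f 7 8 3
f 8 1 9
f 8 9 3
f 9 1 10
f 9 10 3
f 10 1 11
f 10 11 3
f 11 1 12
f 11 12 3
f 12 1 2
f 12 2 3
f 14 13 16
f 14 16 15
f 16 13 17
f 16 17 15
f 17 13 18
f 17 18 15
f 18 13 19
f 18 19 15
f 19 13 20
f 19 20 15
f 20 13 21
f 20 21 15
f 21 13 22
f 21 22 15
f 22 13 23
f 22 23 15
f 23 13 24
f 23 24 15
f 24 13 25
f 24 25 15
f 25 13 26
f 25 26 15
f 26 13 27
f 26 27 15
f 27 13 28
f 27 28 15
f 28 13 29
f 28 29 15
f 29 13 30
f 29 30 15
f 30 13 14
f 30 14 15
f 32 31 34
f 32 34 33
f 34 31 35
f 34 35 33
f 35 31 36
f 35 36 33
f 36 31 37
f 36 37 33
f 37 31 38
f 37 38 33
f 38 31 39
f 38 39 33
f 39 31 40
f 39 40 33
f 40 31 41
f 40 41 33
f 41 31 42
f 41 42 33
f 42 31 43
f 42 43 33
f 43 31 44
f 43 44 33
f 44 31 45
f 44 45 33
f 45 31 32
f 45 32 33
f 47 49 46
f 50 47 46
f 46 49 48
f 48 50 46
f 47 53 49
f 51 47 50
f 51 53 47
f 49 53 48
f 52 50 48
f 48 53 52
f 52 51 50
f 53 51 52



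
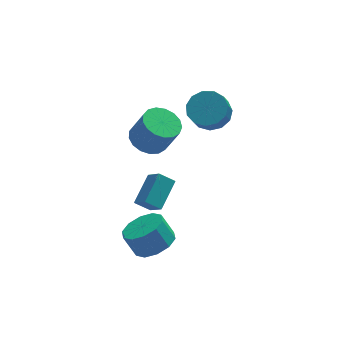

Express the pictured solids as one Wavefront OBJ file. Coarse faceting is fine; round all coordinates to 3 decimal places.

v -0.89 1.405 -3.208
v -0.525 0.551 -2.371
v -1.652 1.627 -2.65
v -1.287 0.773 -1.813
v 0.087 2.647 -2.367
v 0.452 1.793 -1.53
v -0.675 2.869 -1.809
v -0.31 2.015 -0.972
v -0.372 4.212 -0.221
v 0.577 4.047 -0.638
v 1.201 3.583 0.963
v 0.252 3.748 1.381
v 0.588 4.531 -0.502
v 1.212 4.067 1.099
v 0.379 4.941 -0.302
v 1.003 4.478 1.299
v -0.002 5.185 -0.083
v 0.622 4.721 1.518
v -0.468 5.206 0.105
v 0.156 4.742 1.706
v -0.912 4.999 0.218
v -0.288 4.535 1.819
v -1.232 4.611 0.23
v -0.608 4.148 1.831
v -1.355 4.133 0.139
v -0.731 3.669 1.741
v -1.253 3.672 -0.034
v -0.629 3.208 1.568
v -0.949 3.335 -0.25
v -0.325 2.871 1.352
v -0.513 3.199 -0.459
v 0.111 2.735 1.142
v -0.044 3.295 -0.614
v 0.58 2.831 0.987
v 0.349 3.601 -0.678
v 0.973 3.137 0.923
v -1.357 -1.797 -2.597
v -0.871 -2.637 -2.079
v -1.398 -2.244 -0.946
v -1.883 -1.403 -1.463
v -0.445 -2.108 -2.065
v -0.972 -1.714 -0.932
v -0.367 -1.459 -2.254
v -0.894 -1.066 -1.121
v -0.667 -0.94 -2.574
v -1.194 -0.546 -1.441
v -1.231 -0.748 -2.903
v -1.757 -0.354 -1.77
v -1.842 -0.956 -3.114
v -2.369 -0.563 -1.981
v -2.268 -1.486 -3.128
v -2.795 -1.092 -1.995
v -2.346 -2.134 -2.939
v -2.873 -1.741 -1.806
v -2.046 -2.654 -2.619
v -2.573 -2.26 -1.486
v -1.483 -2.846 -2.29
v -2.009 -2.452 -1.157
v 2.579 3.229 2.135
v 3.106 3.906 2.741
v 2.749 3.387 3.631
v 2.221 2.711 3.025
v 2.567 4.138 2.661
v 2.21 3.62 3.55
v 2.033 4.082 2.413
v 1.676 3.564 3.303
v 1.672 3.755 2.078
v 1.315 3.237 2.968
v 1.598 3.261 1.76
v 1.241 2.743 2.65
v 1.836 2.757 1.562
v 1.479 2.239 2.452
v 2.31 2.403 1.546
v 1.953 1.884 2.435
v 2.869 2.311 1.716
v 2.512 1.793 2.606
v 3.335 2.511 2.02
v 2.978 1.992 2.91
v 3.562 2.939 2.36
v 3.205 2.42 3.25
v 3.476 3.459 2.629
v 3.119 2.94 3.519
f 2 4 1
f 5 2 1
f 1 4 3
f 3 5 1
f 2 8 4
f 6 2 5
f 6 8 2
f 4 8 3
f 7 5 3
f 3 8 7
f 7 6 5
f 8 6 7
f 10 9 13
f 10 13 11
f 11 13 14
f 11 14 12
f 13 9 15
f 13 15 14
f 14 15 16
f 14 16 12
f 15 9 17
f 15 17 16
f 16 17 18
f 16 18 12
f 17 9 19
f 17 19 18
f 18 19 20
f 18 20 12
f 19 9 21
f 19 21 20
f 20 21 22
f 20 22 12
f 21 9 23
f 21 23 22
f 22 23 24
f 22 24 12
f 23 9 25
f 23 25 24
f 24 25 26
f 24 26 12
f 25 9 27
f 25 27 26
f 26 27 28
f 26 28 12
f 27 9 29
f 27 29 28
f 28 29 30
f 28 30 12
f 29 9 31
f 29 31 30
f 30 31 32
f 30 32 12
f 31 9 33
f 31 33 32
f 32 33 34
f 32 34 12
f 33 9 35
f 33 35 34
f 34 35 36
f 34 36 12
f 35 9 10
f 35 10 36
f 36 10 11
f 36 11 12
f 38 37 41
f 38 41 39
f 39 41 42
f 39 42 40
f 41 37 43
f 41 43 42
f 42 43 44
f 42 44 40
f 43 37 45
f 43 45 44
f 44 45 46
f 44 46 40
f 45 37 47
f 45 47 46
f 46 47 48
f 46 48 40
f 47 37 49
f 47 49 48
f 48 49 50
f 48 50 40
f 49 37 51
f 49 51 50
f 50 51 52
f 50 52 40
f 51 37 53
f 51 53 52
f 52 53 54
f 52 54 40
f 53 37 55
f 53 55 54
f 54 55 56
f 54 56 40
f 55 37 57
f 55 57 56
f 56 57 58
f 56 58 40
f 57 37 38
f 57 38 58
f 58 38 39
f 58 39 40
f 60 59 63
f 60 63 61
f 61 63 64
f 61 64 62
f 63 59 65
f 63 65 64
f 64 65 66
f 64 66 62
f 65 59 67
f 65 67 66
f 66 67 68
f 66 68 62
f 67 59 69
f 67 69 68
f 68 69 70
f 68 70 62
f 69 59 71
f 69 71 70
f 70 71 72
f 70 72 62
f 71 59 73
f 71 73 72
f 72 73 74
f 72 74 62
f 73 59 75
f 73 75 74
f 74 75 76
f 74 76 62
f 75 59 77
f 75 77 76
f 76 77 78
f 76 78 62
f 77 59 79
f 77 79 78
f 78 79 80
f 78 80 62
f 79 59 81
f 79 81 80
f 80 81 82
f 80 82 62
f 81 59 60
f 81 60 82
f 82 60 61
f 82 61 62



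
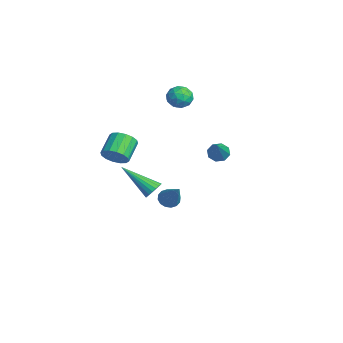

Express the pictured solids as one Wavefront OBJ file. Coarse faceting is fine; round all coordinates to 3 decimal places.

v -1.421 1.512 -4.319
v -0.989 1.486 -4.706
v -0.179 1.648 -2.941
v -1.051 1.778 -4.678
v -1.213 1.999 -4.555
v -1.43 2.089 -4.368
v -1.645 2.025 -4.168
v -1.799 1.823 -4.009
v -1.852 1.537 -3.933
v -1.79 1.245 -3.96
v -1.628 1.024 -4.084
v -1.411 0.934 -4.27
v -1.197 0.998 -4.47
v -1.042 1.201 -4.629
v -3.146 3.249 1.717
v -2.815 2.881 2.232
v -3.425 2.259 1.188
v -3.094 1.891 1.703
v -3.7 2.242 1.848
v -3.527 2.854 2.175
v -2.713 2.286 1.245
v -2.54 2.898 1.572
v -2.547 2.285 1.941
v -3.157 2.258 2.313
v -3.083 2.882 1.107
v -3.693 2.855 1.479
v -2.956 3.152 2.021
v -3.284 1.988 1.399
v -3.64 2.195 1.484
v -3.446 1.978 1.787
v -3.374 3.137 1.987
v -3.18 2.92 2.29
v -3.7 2.545 2.064
v -3.06 2.22 1.13
v -2.866 2.003 1.433
v -2.794 3.162 1.633
v -2.6 2.945 1.936
v -2.54 2.595 1.356
v -2.604 2.585 2.152
v -2.768 2.003 1.842
v -2.544 2.235 1.572
v -2.443 2.595 1.764
v -2.962 2.569 2.371
v -3.127 1.987 2.061
v -3.482 2.194 2.146
v -3.381 2.554 2.338
v -2.805 2.219 2.2
v -3.113 3.153 1.359
v -3.278 2.571 1.049
v -2.859 2.586 1.082
v -2.758 2.946 1.274
v -3.472 3.137 1.578
v -3.636 2.555 1.268
v -3.797 2.545 1.656
v -3.696 2.905 1.848
v -3.435 2.921 1.22
v -0.712 -1.368 -0.499
v -0.221 -0.85 -0.407
v -1.056 -0.174 0.251
v -1.548 -0.692 0.159
v -0.397 -0.76 -0.723
v -1.233 -0.085 -0.065
v -0.658 -0.834 -0.979
v -1.494 -0.158 -0.321
v -0.934 -1.05 -1.106
v -1.769 -0.375 -0.448
v -1.15 -1.352 -1.071
v -1.985 -0.676 -0.412
v -1.249 -1.658 -0.882
v -2.084 -0.982 -0.224
v -1.204 -1.886 -0.591
v -2.039 -1.21 0.067
v -1.027 -1.975 -0.275
v -1.863 -1.3 0.383
v -0.766 -1.902 -0.019
v -1.602 -1.226 0.639
v -0.491 -1.685 0.108
v -1.326 -1.01 0.766
v -0.275 -1.384 0.072
v -1.11 -0.708 0.731
v -0.176 -1.078 -0.116
v -1.011 -0.402 0.542
v 3.684 -0.742 -0.351
v 4.061 -0.755 0.007
v 2.576 -1.938 0.771
v 3.933 -0.574 0.073
v 3.756 -0.426 0.056
v 3.565 -0.341 -0.042
v 3.397 -0.335 -0.201
v 3.286 -0.409 -0.39
v 3.254 -0.55 -0.571
v 3.307 -0.728 -0.709
v 3.435 -0.909 -0.776
v 3.612 -1.057 -0.758
v 3.804 -1.142 -0.66
v 3.971 -1.148 -0.501
v 4.082 -1.074 -0.312
v 4.114 -0.934 -0.131
v -1.996 4.209 -1.852
v -1.581 4.384 -2.218
v -0.484 3.611 -0.428
v -1.713 4.707 -1.942
v -2.01 4.738 -1.614
v -2.299 4.459 -1.425
v -2.41 4.033 -1.486
v -2.278 3.711 -1.761
v -1.981 3.68 -2.089
v -1.692 3.959 -2.278
f 2 1 4
f 2 4 3
f 4 1 5
f 4 5 3
f 5 1 6
f 5 6 3
f 6 1 7
f 6 7 3
f 7 1 8
f 7 8 3
f 8 1 9
f 8 9 3
f 9 1 10
f 9 10 3
f 10 1 11
f 10 11 3
f 11 1 12
f 11 12 3
f 12 1 13
f 12 13 3
f 13 1 14
f 13 14 3
f 14 1 2
f 14 2 3
f 15 52 31
f 52 26 55
f 31 55 20
f 52 55 31
f 15 31 27
f 31 20 32
f 27 32 16
f 31 32 27
f 15 27 36
f 27 16 37
f 36 37 22
f 27 37 36
f 15 36 48
f 36 22 51
f 48 51 25
f 36 51 48
f 15 48 52
f 48 25 56
f 52 56 26
f 48 56 52
f 16 32 43
f 32 20 46
f 43 46 24
f 32 46 43
f 20 55 33
f 55 26 54
f 33 54 19
f 55 54 33
f 26 56 53
f 56 25 49
f 53 49 17
f 56 49 53
f 25 51 50
f 51 22 38
f 50 38 21
f 51 38 50
f 22 37 42
f 37 16 39
f 42 39 23
f 37 39 42
f 18 44 30
f 44 24 45
f 30 45 19
f 44 45 30
f 18 30 28
f 30 19 29
f 28 29 17
f 30 29 28
f 18 28 35
f 28 17 34
f 35 34 21
f 28 34 35
f 18 35 40
f 35 21 41
f 40 41 23
f 35 41 40
f 18 40 44
f 40 23 47
f 44 47 24
f 40 47 44
f 19 45 33
f 45 24 46
f 33 46 20
f 45 46 33
f 17 29 53
f 29 19 54
f 53 54 26
f 29 54 53
f 21 34 50
f 34 17 49
f 50 49 25
f 34 49 50
f 23 41 42
f 41 21 38
f 42 38 22
f 41 38 42
f 24 47 43
f 47 23 39
f 43 39 16
f 47 39 43
f 58 57 61
f 58 61 59
f 59 61 62
f 59 62 60
f 61 57 63
f 61 63 62
f 62 63 64
f 62 64 60
f 63 57 65
f 63 65 64
f 64 65 66
f 64 66 60
f 65 57 67
f 65 67 66
f 66 67 68
f 66 68 60
f 67 57 69
f 67 69 68
f 68 69 70
f 68 70 60
f 69 57 71
f 69 71 70
f 70 71 72
f 70 72 60
f 71 57 73
f 71 73 72
f 72 73 74
f 72 74 60
f 73 57 75
f 73 75 74
f 74 75 76
f 74 76 60
f 75 57 77
f 75 77 76
f 76 77 78
f 76 78 60
f 77 57 79
f 77 79 78
f 78 79 80
f 78 80 60
f 79 57 81
f 79 81 80
f 80 81 82
f 80 82 60
f 81 57 58
f 81 58 82
f 82 58 59
f 82 59 60
f 84 83 86
f 84 86 85
f 86 83 87
f 86 87 85
f 87 83 88
f 87 88 85
f 88 83 89
f 88 89 85
f 89 83 90
f 89 90 85
f 90 83 91
f 90 91 85
f 91 83 92
f 91 92 85
f 92 83 93
f 92 93 85
f 93 83 94
f 93 94 85
f 94 83 95
f 94 95 85
f 95 83 96
f 95 96 85
f 96 83 97
f 96 97 85
f 97 83 98
f 97 98 85
f 98 83 84
f 98 84 85
f 100 99 102
f 100 102 101
f 102 99 103
f 102 103 101
f 103 99 104
f 103 104 101
f 104 99 105
f 104 105 101
f 105 99 106
f 105 106 101
f 106 99 107
f 106 107 101
f 107 99 108
f 107 108 101
f 108 99 100
f 108 100 101



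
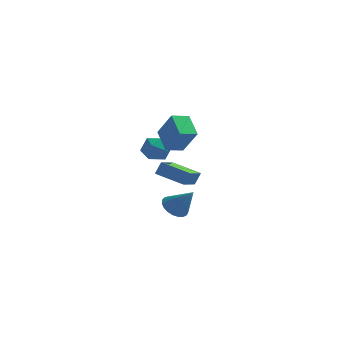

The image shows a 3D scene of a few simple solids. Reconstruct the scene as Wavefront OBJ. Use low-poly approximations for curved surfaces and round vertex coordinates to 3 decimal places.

v 2.231 -3.168 0.593
v 2.511 -2.851 1.421
v 2.355 -1.374 -0.135
v 2.635 -1.057 0.693
v 4.105 -3.503 0.087
v 4.385 -3.186 0.915
v 4.229 -1.709 -0.641
v 4.509 -1.392 0.187
v 2.896 -3.197 2.626
v 3.947 -3.734 4.303
v 2.016 -2.054 3.544
v 3.066 -2.592 5.221
v 3.714 -2.368 2.379
v 4.764 -2.906 4.056
v 2.833 -1.226 3.297
v 3.884 -1.763 4.974
v 1.96 1.485 -4.271
v 2.538 2.216 -4.608
v 3.24 1.195 -2.709
v 2.28 2.418 -4.359
v 1.967 2.459 -4.095
v 1.652 2.332 -3.862
v 1.391 2.059 -3.699
v 1.229 1.686 -3.635
v 1.193 1.278 -3.681
v 1.29 0.907 -3.83
v 1.502 0.635 -4.054
v 1.794 0.51 -4.316
v 2.115 0.554 -4.571
v 2.409 0.759 -4.773
v 2.625 1.09 -4.889
v 2.727 1.489 -4.898
v 2.696 1.887 -4.799
v 1.442 0.033 2.06
v 1.963 -0.754 2.5
v 1.077 -0.946 0.74
v 1.598 -1.733 1.18
v 0.701 -1.406 1.595
v 0.927 -0.801 2.411
v 2.113 -0.899 0.829
v 2.339 -0.294 1.645
v 2.378 -1.33 1.739
v 1.505 -1.643 2.212
v 1.535 -0.057 1.028
v 0.662 -0.37 1.501
f 2 4 1
f 5 2 1
f 1 4 3
f 3 5 1
f 2 8 4
f 6 2 5
f 6 8 2
f 4 8 3
f 7 5 3
f 3 8 7
f 7 6 5
f 8 6 7
f 10 12 9
f 13 10 9
f 9 12 11
f 11 13 9
f 10 16 12
f 14 10 13
f 14 16 10
f 12 16 11
f 15 13 11
f 11 16 15
f 15 14 13
f 16 14 15
f 18 17 20
f 18 20 19
f 20 17 21
f 20 21 19
f 21 17 22
f 21 22 19
f 22 17 23
f 22 23 19
f 23 17 24
f 23 24 19
f 24 17 25
f 24 25 19
f 25 17 26
f 25 26 19
f 26 17 27
f 26 27 19
f 27 17 28
f 27 28 19
f 28 17 29
f 28 29 19
f 29 17 30
f 29 30 19
f 30 17 31
f 30 31 19
f 31 17 32
f 31 32 19
f 32 17 33
f 32 33 19
f 33 17 18
f 33 18 19
f 34 45 39
f 34 39 35
f 34 35 41
f 34 41 44
f 34 44 45
f 35 39 43
f 39 45 38
f 45 44 36
f 44 41 40
f 41 35 42
f 37 43 38
f 37 38 36
f 37 36 40
f 37 40 42
f 37 42 43
f 38 43 39
f 36 38 45
f 40 36 44
f 42 40 41
f 43 42 35



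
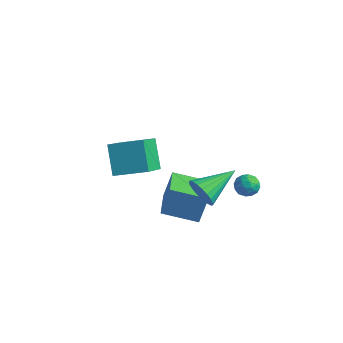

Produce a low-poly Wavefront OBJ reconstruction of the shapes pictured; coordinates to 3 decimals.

v -0.353 -2.1 -0.525
v -0.222 -1.598 0.893
v 1.119 -1.173 -0.989
v 1.25 -0.672 0.429
v 0.79 -3.688 -0.069
v 0.921 -3.187 1.349
v 2.262 -2.762 -0.533
v 2.393 -2.26 0.885
v -2.862 -2.763 -0.021
v -3.757 -2.073 1.341
v -3.484 -1.13 -1.258
v -4.379 -0.44 0.104
v -1.441 -1.86 0.456
v -2.336 -1.17 1.818
v -2.063 -0.227 -0.781
v -2.958 0.463 0.581
v 2.198 1.625 -0.858
v 2.502 1.432 -0.302
v 1.678 0.688 -0.898
v 1.982 0.495 -0.342
v 1.53 0.979 -0.322
v 1.851 1.558 -0.297
v 2.329 0.562 -0.903
v 2.65 1.141 -0.878
v 2.583 0.775 -0.33
v 2.089 1.033 0.029
v 2.091 1.087 -1.229
v 1.597 1.345 -0.87
v 2.395 1.611 -0.576
v 1.785 0.509 -0.624
v 1.519 0.794 -0.612
v 1.698 0.68 -0.285
v 2.013 1.685 -0.573
v 2.192 1.571 -0.246
v 1.621 1.305 -0.258
v 1.988 0.549 -0.954
v 2.167 0.435 -0.627
v 2.482 1.44 -0.915
v 2.661 1.326 -0.588
v 2.559 0.815 -0.942
v 2.622 1.111 -0.266
v 2.316 0.561 -0.29
v 2.52 0.6 -0.619
v 2.708 0.94 -0.605
v 2.332 1.263 -0.055
v 2.026 0.712 -0.079
v 1.761 0.997 -0.067
v 1.949 1.337 -0.052
v 2.379 0.877 -0.071
v 2.154 1.408 -1.121
v 1.848 0.857 -1.145
v 2.231 0.783 -1.148
v 2.419 1.123 -1.133
v 1.864 1.559 -0.91
v 1.558 1.009 -0.934
v 1.472 1.18 -0.595
v 1.66 1.52 -0.581
v 1.801 1.243 -1.129
v 2.592 -3.061 1.963
v 3.073 -2.96 1.294
v 3.088 -1.219 2.597
v 2.769 -2.84 1.183
v 2.435 -2.758 1.206
v 2.127 -2.728 1.361
v 1.9 -2.756 1.619
v 1.793 -2.837 1.937
v 1.824 -2.956 2.26
v 1.987 -3.093 2.531
v 2.255 -3.225 2.704
v 2.581 -3.328 2.749
v 2.909 -3.386 2.658
v 3.182 -3.387 2.447
v 3.353 -3.331 2.152
v 3.393 -3.229 1.825
v 3.293 -3.098 1.521
f 2 4 1
f 5 2 1
f 1 4 3
f 3 5 1
f 2 8 4
f 6 2 5
f 6 8 2
f 4 8 3
f 7 5 3
f 3 8 7
f 7 6 5
f 8 6 7
f 10 12 9
f 13 10 9
f 9 12 11
f 11 13 9
f 10 16 12
f 14 10 13
f 14 16 10
f 12 16 11
f 15 13 11
f 11 16 15
f 15 14 13
f 16 14 15
f 17 54 33
f 54 28 57
f 33 57 22
f 54 57 33
f 17 33 29
f 33 22 34
f 29 34 18
f 33 34 29
f 17 29 38
f 29 18 39
f 38 39 24
f 29 39 38
f 17 38 50
f 38 24 53
f 50 53 27
f 38 53 50
f 17 50 54
f 50 27 58
f 54 58 28
f 50 58 54
f 18 34 45
f 34 22 48
f 45 48 26
f 34 48 45
f 22 57 35
f 57 28 56
f 35 56 21
f 57 56 35
f 28 58 55
f 58 27 51
f 55 51 19
f 58 51 55
f 27 53 52
f 53 24 40
f 52 40 23
f 53 40 52
f 24 39 44
f 39 18 41
f 44 41 25
f 39 41 44
f 20 46 32
f 46 26 47
f 32 47 21
f 46 47 32
f 20 32 30
f 32 21 31
f 30 31 19
f 32 31 30
f 20 30 37
f 30 19 36
f 37 36 23
f 30 36 37
f 20 37 42
f 37 23 43
f 42 43 25
f 37 43 42
f 20 42 46
f 42 25 49
f 46 49 26
f 42 49 46
f 21 47 35
f 47 26 48
f 35 48 22
f 47 48 35
f 19 31 55
f 31 21 56
f 55 56 28
f 31 56 55
f 23 36 52
f 36 19 51
f 52 51 27
f 36 51 52
f 25 43 44
f 43 23 40
f 44 40 24
f 43 40 44
f 26 49 45
f 49 25 41
f 45 41 18
f 49 41 45
f 60 59 62
f 60 62 61
f 62 59 63
f 62 63 61
f 63 59 64
f 63 64 61
f 64 59 65
f 64 65 61
f 65 59 66
f 65 66 61
f 66 59 67
f 66 67 61
f 67 59 68
f 67 68 61
f 68 59 69
f 68 69 61
f 69 59 70
f 69 70 61
f 70 59 71
f 70 71 61
f 71 59 72
f 71 72 61
f 72 59 73
f 72 73 61
f 73 59 74
f 73 74 61
f 74 59 75
f 74 75 61
f 75 59 60
f 75 60 61



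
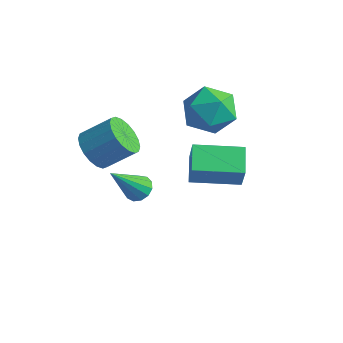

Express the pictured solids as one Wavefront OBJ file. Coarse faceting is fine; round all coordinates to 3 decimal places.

v -1.538 0.761 -0.207
v -1.104 0.44 0.964
v -0.072 2.11 -0.38
v 0.362 1.789 0.791
v -0.782 -0.129 -0.731
v -0.348 -0.45 0.44
v 0.684 1.22 -0.904
v 1.118 0.899 0.267
v -3.677 0.182 -3.045
v -3.195 -0.182 -3.256
v -3.943 -1.122 -1.395
v -3.048 0.064 -3.037
v -3.101 0.348 -2.821
v -3.337 0.579 -2.676
v -3.681 0.684 -2.649
v -4.024 0.63 -2.747
v -4.256 0.433 -2.94
v -4.305 0.157 -3.166
v -4.155 -0.112 -3.354
v -3.853 -0.287 -3.444
v -3.495 -0.313 -3.407
v -2.614 3.145 1.5
v -1.641 3.186 0.801
v -2.079 1.394 2.139
v -1.106 1.435 1.44
v -1.195 2.164 2.387
v -1.526 3.247 1.992
v -2.194 1.333 0.948
v -2.525 2.416 0.553
v -1.382 2.067 0.459
v -0.764 2.581 1.349
v -2.956 1.999 1.591
v -2.338 2.513 2.481
v -3.577 -2.344 0.971
v -3.191 -1.946 0.237
v -2.317 -1.139 1.134
v -2.703 -1.536 1.869
v -3.505 -1.698 0.32
v -2.632 -0.89 1.217
v -3.834 -1.577 0.532
v -2.961 -0.77 1.429
v -4.112 -1.609 0.831
v -3.239 -0.801 1.728
v -4.284 -1.786 1.158
v -3.411 -0.978 2.055
v -4.316 -2.073 1.448
v -3.442 -1.266 2.345
v -4.201 -2.414 1.643
v -3.328 -1.607 2.54
v -3.963 -2.741 1.706
v -3.089 -1.934 2.603
v -3.648 -2.99 1.623
v -2.775 -2.182 2.52
v -3.319 -3.11 1.411
v -2.446 -2.303 2.308
v -3.041 -3.079 1.112
v -2.168 -2.271 2.009
v -2.869 -2.902 0.785
v -1.996 -2.094 1.682
v -2.838 -2.614 0.495
v -1.964 -1.807 1.392
v -2.952 -2.273 0.3
v -2.079 -1.466 1.197
f 2 4 1
f 5 2 1
f 1 4 3
f 3 5 1
f 2 8 4
f 6 2 5
f 6 8 2
f 4 8 3
f 7 5 3
f 3 8 7
f 7 6 5
f 8 6 7
f 10 9 12
f 10 12 11
f 12 9 13
f 12 13 11
f 13 9 14
f 13 14 11
f 14 9 15
f 14 15 11
f 15 9 16
f 15 16 11
f 16 9 17
f 16 17 11
f 17 9 18
f 17 18 11
f 18 9 19
f 18 19 11
f 19 9 20
f 19 20 11
f 20 9 21
f 20 21 11
f 21 9 10
f 21 10 11
f 22 33 27
f 22 27 23
f 22 23 29
f 22 29 32
f 22 32 33
f 23 27 31
f 27 33 26
f 33 32 24
f 32 29 28
f 29 23 30
f 25 31 26
f 25 26 24
f 25 24 28
f 25 28 30
f 25 30 31
f 26 31 27
f 24 26 33
f 28 24 32
f 30 28 29
f 31 30 23
f 35 34 38
f 35 38 36
f 36 38 39
f 36 39 37
f 38 34 40
f 38 40 39
f 39 40 41
f 39 41 37
f 40 34 42
f 40 42 41
f 41 42 43
f 41 43 37
f 42 34 44
f 42 44 43
f 43 44 45
f 43 45 37
f 44 34 46
f 44 46 45
f 45 46 47
f 45 47 37
f 46 34 48
f 46 48 47
f 47 48 49
f 47 49 37
f 48 34 50
f 48 50 49
f 49 50 51
f 49 51 37
f 50 34 52
f 50 52 51
f 51 52 53
f 51 53 37
f 52 34 54
f 52 54 53
f 53 54 55
f 53 55 37
f 54 34 56
f 54 56 55
f 55 56 57
f 55 57 37
f 56 34 58
f 56 58 57
f 57 58 59
f 57 59 37
f 58 34 60
f 58 60 59
f 59 60 61
f 59 61 37
f 60 34 62
f 60 62 61
f 61 62 63
f 61 63 37
f 62 34 35
f 62 35 63
f 63 35 36
f 63 36 37



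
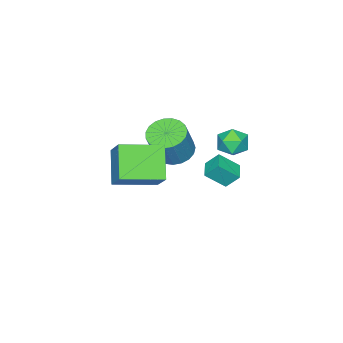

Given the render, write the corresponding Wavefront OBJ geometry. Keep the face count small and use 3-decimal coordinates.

v -2.109 -1.031 -0.513
v -1.677 -0.719 -1.135
v -1.383 -2.141 -0.565
v -0.951 -1.829 -1.187
v -0.875 -1.511 -0.435
v -1.323 -0.825 -0.403
v -1.737 -2.035 -1.297
v -2.185 -1.349 -1.265
v -1.446 -1.339 -1.62
v -0.913 -1.015 -1.087
v -2.147 -1.845 -0.613
v -1.614 -1.521 -0.08
v -1.824 -3.123 -3.187
v -2.092 -2.564 -2.48
v -2.454 -2.405 -3.993
v -2.722 -1.847 -3.286
v -1.058 -2.593 -3.314
v -1.326 -2.035 -2.607
v -1.688 -1.876 -4.12
v -1.956 -1.317 -3.413
v 1.441 -3.343 -0.535
v 2.036 -2.434 0.572
v 2.458 -2.5 -1.773
v 3.052 -1.591 -0.666
v 2.908 -4.669 -0.234
v 3.502 -3.76 0.873
v 3.924 -3.826 -1.472
v 4.519 -2.917 -0.365
v -0.37 -3.724 -1.677
v 0.346 -3.275 -2.064
v 1.127 -3.147 -0.47
v 0.41 -3.596 -0.083
v 0.109 -2.983 -1.971
v 0.89 -2.856 -0.377
v -0.211 -2.82 -1.828
v 0.57 -2.692 -0.233
v -0.558 -2.813 -1.658
v 0.223 -2.685 -0.064
v -0.873 -2.964 -1.492
v -0.092 -2.836 0.102
v -1.101 -3.246 -1.358
v -0.32 -3.118 0.237
v -1.203 -3.61 -1.279
v -0.422 -3.483 0.316
v -1.161 -3.995 -1.269
v -0.38 -3.867 0.326
v -0.982 -4.332 -1.329
v -0.201 -4.204 0.265
v -0.697 -4.564 -1.45
v 0.084 -4.437 0.145
v -0.356 -4.651 -1.61
v 0.425 -4.524 -0.015
v -0.017 -4.578 -1.782
v 0.763 -4.45 -0.187
v 0.26 -4.357 -1.935
v 1.041 -4.229 -0.341
v 0.429 -4.026 -2.044
v 1.21 -3.899 -0.45
v 0.459 -3.644 -2.09
v 1.24 -3.516 -0.495
f 1 12 6
f 1 6 2
f 1 2 8
f 1 8 11
f 1 11 12
f 2 6 10
f 6 12 5
f 12 11 3
f 11 8 7
f 8 2 9
f 4 10 5
f 4 5 3
f 4 3 7
f 4 7 9
f 4 9 10
f 5 10 6
f 3 5 12
f 7 3 11
f 9 7 8
f 10 9 2
f 14 16 13
f 17 14 13
f 13 16 15
f 15 17 13
f 14 20 16
f 18 14 17
f 18 20 14
f 16 20 15
f 19 17 15
f 15 20 19
f 19 18 17
f 20 18 19
f 22 24 21
f 25 22 21
f 21 24 23
f 23 25 21
f 22 28 24
f 26 22 25
f 26 28 22
f 24 28 23
f 27 25 23
f 23 28 27
f 27 26 25
f 28 26 27
f 30 29 33
f 30 33 31
f 31 33 34
f 31 34 32
f 33 29 35
f 33 35 34
f 34 35 36
f 34 36 32
f 35 29 37
f 35 37 36
f 36 37 38
f 36 38 32
f 37 29 39
f 37 39 38
f 38 39 40
f 38 40 32
f 39 29 41
f 39 41 40
f 40 41 42
f 40 42 32
f 41 29 43
f 41 43 42
f 42 43 44
f 42 44 32
f 43 29 45
f 43 45 44
f 44 45 46
f 44 46 32
f 45 29 47
f 45 47 46
f 46 47 48
f 46 48 32
f 47 29 49
f 47 49 48
f 48 49 50
f 48 50 32
f 49 29 51
f 49 51 50
f 50 51 52
f 50 52 32
f 51 29 53
f 51 53 52
f 52 53 54
f 52 54 32
f 53 29 55
f 53 55 54
f 54 55 56
f 54 56 32
f 55 29 57
f 55 57 56
f 56 57 58
f 56 58 32
f 57 29 59
f 57 59 58
f 58 59 60
f 58 60 32
f 59 29 30
f 59 30 60
f 60 30 31
f 60 31 32



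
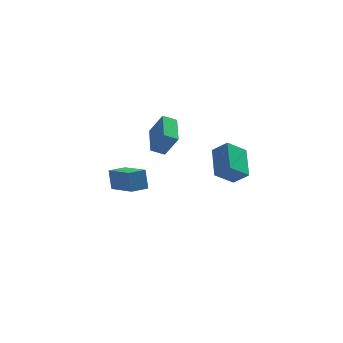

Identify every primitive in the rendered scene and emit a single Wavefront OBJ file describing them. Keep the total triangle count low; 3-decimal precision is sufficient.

v 0.612 -0.898 0.554
v -0.18 -0.989 0.949
v 0.666 1.053 1.113
v -0.126 0.961 1.508
v 1.326 -1.301 1.892
v 0.534 -1.393 2.287
v 1.38 0.649 2.451
v 0.588 0.558 2.846
v 4.05 -3.988 -0.129
v 2.991 -4.446 0.699
v 4.076 -2.235 0.875
v 3.017 -2.694 1.703
v 4.823 -4.426 0.617
v 3.764 -4.885 1.445
v 4.849 -2.674 1.621
v 3.79 -3.132 2.449
v -2.186 3.342 -4.26
v -2.32 3.735 -2.965
v -1.225 3.931 -4.34
v -1.359 4.324 -3.045
v -1.101 1.656 -3.635
v -1.235 2.049 -2.34
v -0.14 2.245 -3.715
v -0.274 2.638 -2.42
f 2 4 1
f 5 2 1
f 1 4 3
f 3 5 1
f 2 8 4
f 6 2 5
f 6 8 2
f 4 8 3
f 7 5 3
f 3 8 7
f 7 6 5
f 8 6 7
f 10 12 9
f 13 10 9
f 9 12 11
f 11 13 9
f 10 16 12
f 14 10 13
f 14 16 10
f 12 16 11
f 15 13 11
f 11 16 15
f 15 14 13
f 16 14 15
f 18 20 17
f 21 18 17
f 17 20 19
f 19 21 17
f 18 24 20
f 22 18 21
f 22 24 18
f 20 24 19
f 23 21 19
f 19 24 23
f 23 22 21
f 24 22 23



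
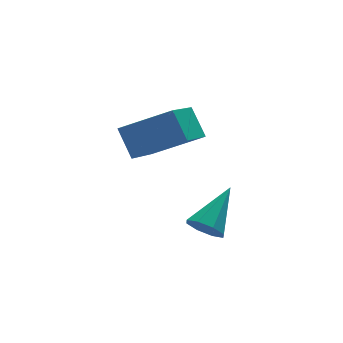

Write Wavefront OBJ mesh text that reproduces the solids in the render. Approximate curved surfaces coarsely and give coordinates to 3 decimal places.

v -1.654 -4.032 0.109
v -1.277 -3.84 -0.522
v -0.226 -3.148 1.231
v -1.658 -3.433 -0.358
v -2.037 -3.377 0.08
v -2.191 -3.705 0.534
v -2.031 -4.225 0.74
v -1.649 -4.632 0.576
v -1.27 -4.688 0.138
v -1.116 -4.36 -0.317
v -3.588 -2.295 3.237
v -1.958 -3.244 4.247
v -3.698 -1.4 4.255
v -2.068 -2.349 5.265
v -2.232 -1.011 2.255
v -0.602 -1.96 3.265
v -2.342 -0.116 3.273
v -0.712 -1.065 4.283
f 2 1 4
f 2 4 3
f 4 1 5
f 4 5 3
f 5 1 6
f 5 6 3
f 6 1 7
f 6 7 3
f 7 1 8
f 7 8 3
f 8 1 9
f 8 9 3
f 9 1 10
f 9 10 3
f 10 1 2
f 10 2 3
f 12 14 11
f 15 12 11
f 11 14 13
f 13 15 11
f 12 18 14
f 16 12 15
f 16 18 12
f 14 18 13
f 17 15 13
f 13 18 17
f 17 16 15
f 18 16 17



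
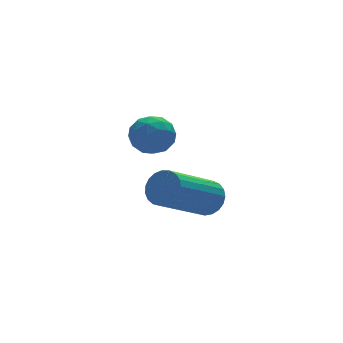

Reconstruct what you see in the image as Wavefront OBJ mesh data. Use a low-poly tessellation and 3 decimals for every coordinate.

v -3.166 0.769 2.166
v -2.631 0.986 2.445
v -2.729 -0.166 2.055
v -2.194 0.051 2.334
v -2.73 -0.02 2.68
v -3 0.558 2.748
v -2.36 0.262 1.752
v -2.63 0.84 1.82
v -2.133 0.673 2.189
v -2.361 0.498 2.762
v -2.999 0.322 1.738
v -3.227 0.147 2.311
v -2.937 0.96 2.315
v -2.423 -0.14 2.185
v -2.738 -0.181 2.388
v -2.424 -0.054 2.552
v -3.153 0.708 2.493
v -2.839 0.835 2.657
v -2.897 0.244 2.795
v -2.521 -0.015 1.843
v -2.207 0.112 2.007
v -2.936 0.874 1.948
v -2.622 1.001 2.112
v -2.463 0.576 1.705
v -2.329 0.903 2.329
v -2.073 0.353 2.264
v -2.171 0.478 1.921
v -2.329 0.817 1.962
v -2.464 0.8 2.666
v -2.207 0.251 2.601
v -2.522 0.209 2.804
v -2.68 0.549 2.844
v -2.171 0.616 2.515
v -3.153 0.569 1.899
v -2.896 0.02 1.834
v -2.68 0.271 1.656
v -2.838 0.611 1.696
v -3.287 0.467 2.236
v -3.031 -0.083 2.171
v -3.031 0.003 2.538
v -3.189 0.342 2.579
v -3.189 0.204 1.985
v -0.752 1.018 -0.958
v -0.473 0.563 -0.733
v -2.009 0.146 0.324
v -2.288 0.602 0.098
v -0.415 0.738 -0.578
v -1.951 0.321 0.478
v -0.415 0.963 -0.49
v -1.95 0.546 0.567
v -0.473 1.197 -0.482
v -2.009 0.78 0.574
v -0.579 1.4 -0.557
v -2.115 0.983 0.5
v -0.716 1.537 -0.701
v -2.251 1.12 0.356
v -0.858 1.584 -0.889
v -2.394 1.168 0.167
v -0.983 1.534 -1.09
v -2.518 1.117 -0.033
v -1.067 1.395 -1.267
v -2.603 0.978 -0.211
v -1.097 1.19 -1.392
v -2.633 0.773 -0.335
v -1.067 0.956 -1.441
v -2.603 0.539 -0.385
v -0.983 0.733 -1.407
v -2.519 0.316 -0.35
v -0.859 0.559 -1.295
v -2.395 0.142 -0.239
v -0.716 0.464 -1.125
v -2.252 0.047 -0.069
v -0.58 0.466 -0.926
v -2.116 0.049 0.13
f 1 38 17
f 38 12 41
f 17 41 6
f 38 41 17
f 1 17 13
f 17 6 18
f 13 18 2
f 17 18 13
f 1 13 22
f 13 2 23
f 22 23 8
f 13 23 22
f 1 22 34
f 22 8 37
f 34 37 11
f 22 37 34
f 1 34 38
f 34 11 42
f 38 42 12
f 34 42 38
f 2 18 29
f 18 6 32
f 29 32 10
f 18 32 29
f 6 41 19
f 41 12 40
f 19 40 5
f 41 40 19
f 12 42 39
f 42 11 35
f 39 35 3
f 42 35 39
f 11 37 36
f 37 8 24
f 36 24 7
f 37 24 36
f 8 23 28
f 23 2 25
f 28 25 9
f 23 25 28
f 4 30 16
f 30 10 31
f 16 31 5
f 30 31 16
f 4 16 14
f 16 5 15
f 14 15 3
f 16 15 14
f 4 14 21
f 14 3 20
f 21 20 7
f 14 20 21
f 4 21 26
f 21 7 27
f 26 27 9
f 21 27 26
f 4 26 30
f 26 9 33
f 30 33 10
f 26 33 30
f 5 31 19
f 31 10 32
f 19 32 6
f 31 32 19
f 3 15 39
f 15 5 40
f 39 40 12
f 15 40 39
f 7 20 36
f 20 3 35
f 36 35 11
f 20 35 36
f 9 27 28
f 27 7 24
f 28 24 8
f 27 24 28
f 10 33 29
f 33 9 25
f 29 25 2
f 33 25 29
f 44 43 47
f 44 47 45
f 45 47 48
f 45 48 46
f 47 43 49
f 47 49 48
f 48 49 50
f 48 50 46
f 49 43 51
f 49 51 50
f 50 51 52
f 50 52 46
f 51 43 53
f 51 53 52
f 52 53 54
f 52 54 46
f 53 43 55
f 53 55 54
f 54 55 56
f 54 56 46
f 55 43 57
f 55 57 56
f 56 57 58
f 56 58 46
f 57 43 59
f 57 59 58
f 58 59 60
f 58 60 46
f 59 43 61
f 59 61 60
f 60 61 62
f 60 62 46
f 61 43 63
f 61 63 62
f 62 63 64
f 62 64 46
f 63 43 65
f 63 65 64
f 64 65 66
f 64 66 46
f 65 43 67
f 65 67 66
f 66 67 68
f 66 68 46
f 67 43 69
f 67 69 68
f 68 69 70
f 68 70 46
f 69 43 71
f 69 71 70
f 70 71 72
f 70 72 46
f 71 43 73
f 71 73 72
f 72 73 74
f 72 74 46
f 73 43 44
f 73 44 74
f 74 44 45
f 74 45 46



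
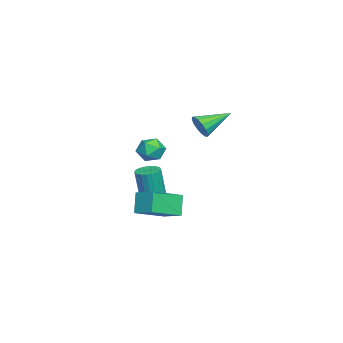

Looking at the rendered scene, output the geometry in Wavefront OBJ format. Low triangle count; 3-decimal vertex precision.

v -2.89 0.663 3.33
v -2.49 0.641 3.952
v -3.87 2.077 4.01
v -2.302 0.882 3.723
v -2.271 1.065 3.387
v -2.406 1.14 3.037
v -2.67 1.088 2.765
v -2.993 0.922 2.644
v -3.289 0.686 2.707
v -3.477 0.445 2.937
v -3.508 0.262 3.272
v -3.374 0.186 3.623
v -3.109 0.239 3.895
v -2.786 0.405 4.015
v 2.932 -1.409 1.092
v 3.555 -0.467 1.498
v 1.626 -0.24 0.384
v 2.249 0.701 0.79
v 3.551 -1.361 0.03
v 4.174 -0.42 0.436
v 2.245 -0.193 -0.678
v 2.868 0.749 -0.272
v -0.116 -1.109 -0.778
v 0.533 -1.068 -0.8
v 0.624 -1.369 1.316
v -0.024 -1.411 1.338
v 0.461 -0.81 -0.761
v 0.553 -1.112 1.356
v 0.29 -0.604 -0.724
v 0.381 -0.906 1.393
v 0.048 -0.486 -0.696
v 0.14 -0.787 1.42
v -0.221 -0.475 -0.683
v -0.13 -0.777 1.433
v -0.473 -0.574 -0.687
v -0.381 -0.876 1.43
v -0.663 -0.765 -0.706
v -0.571 -1.067 1.411
v -0.758 -1.016 -0.737
v -0.666 -1.318 1.379
v -0.742 -1.283 -0.776
v -0.65 -1.585 1.341
v -0.618 -1.52 -0.815
v -0.526 -1.822 1.301
v -0.407 -1.686 -0.848
v -0.316 -1.988 1.269
v -0.146 -1.752 -0.869
v -0.054 -2.054 1.248
v 0.121 -1.707 -0.874
v 0.212 -2.009 1.243
v 0.346 -1.558 -0.862
v 0.438 -1.86 1.254
v 0.492 -1.332 -0.836
v 0.583 -1.634 1.28
v 2.712 -0.289 3.262
v 3.129 -0.838 3.599
v 1.691 -0.722 3.821
v 2.108 -1.271 4.158
v 2.199 -0.538 4.366
v 2.83 -0.27 4.021
v 1.99 -1.29 3.399
v 2.621 -1.022 3.054
v 2.683 -1.457 3.684
v 2.812 -0.992 4.281
v 2.008 -0.568 3.139
v 2.137 -0.103 3.736
f 2 1 4
f 2 4 3
f 4 1 5
f 4 5 3
f 5 1 6
f 5 6 3
f 6 1 7
f 6 7 3
f 7 1 8
f 7 8 3
f 8 1 9
f 8 9 3
f 9 1 10
f 9 10 3
f 10 1 11
f 10 11 3
f 11 1 12
f 11 12 3
f 12 1 13
f 12 13 3
f 13 1 14
f 13 14 3
f 14 1 2
f 14 2 3
f 16 18 15
f 19 16 15
f 15 18 17
f 17 19 15
f 16 22 18
f 20 16 19
f 20 22 16
f 18 22 17
f 21 19 17
f 17 22 21
f 21 20 19
f 22 20 21
f 24 23 27
f 24 27 25
f 25 27 28
f 25 28 26
f 27 23 29
f 27 29 28
f 28 29 30
f 28 30 26
f 29 23 31
f 29 31 30
f 30 31 32
f 30 32 26
f 31 23 33
f 31 33 32
f 32 33 34
f 32 34 26
f 33 23 35
f 33 35 34
f 34 35 36
f 34 36 26
f 35 23 37
f 35 37 36
f 36 37 38
f 36 38 26
f 37 23 39
f 37 39 38
f 38 39 40
f 38 40 26
f 39 23 41
f 39 41 40
f 40 41 42
f 40 42 26
f 41 23 43
f 41 43 42
f 42 43 44
f 42 44 26
f 43 23 45
f 43 45 44
f 44 45 46
f 44 46 26
f 45 23 47
f 45 47 46
f 46 47 48
f 46 48 26
f 47 23 49
f 47 49 48
f 48 49 50
f 48 50 26
f 49 23 51
f 49 51 50
f 50 51 52
f 50 52 26
f 51 23 53
f 51 53 52
f 52 53 54
f 52 54 26
f 53 23 24
f 53 24 54
f 54 24 25
f 54 25 26
f 55 66 60
f 55 60 56
f 55 56 62
f 55 62 65
f 55 65 66
f 56 60 64
f 60 66 59
f 66 65 57
f 65 62 61
f 62 56 63
f 58 64 59
f 58 59 57
f 58 57 61
f 58 61 63
f 58 63 64
f 59 64 60
f 57 59 66
f 61 57 65
f 63 61 62
f 64 63 56

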